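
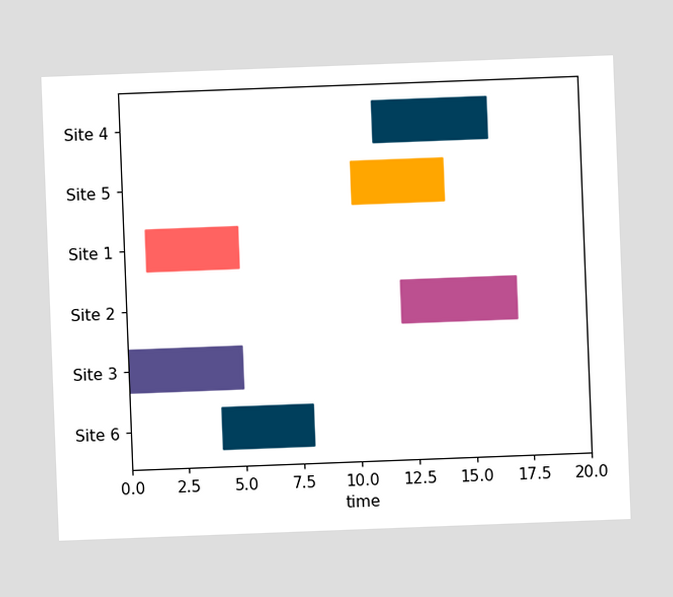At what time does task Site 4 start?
11

The chart is tilted about 2° counter-clockwise. The Site 4 bar begins at t=11.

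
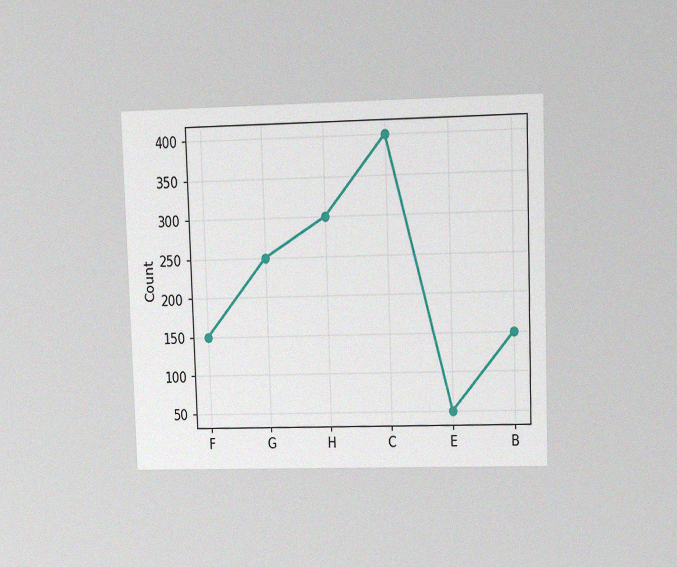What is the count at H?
The chart is viewed at a slight angle, with some photo noise. At H, the line is at 300.

300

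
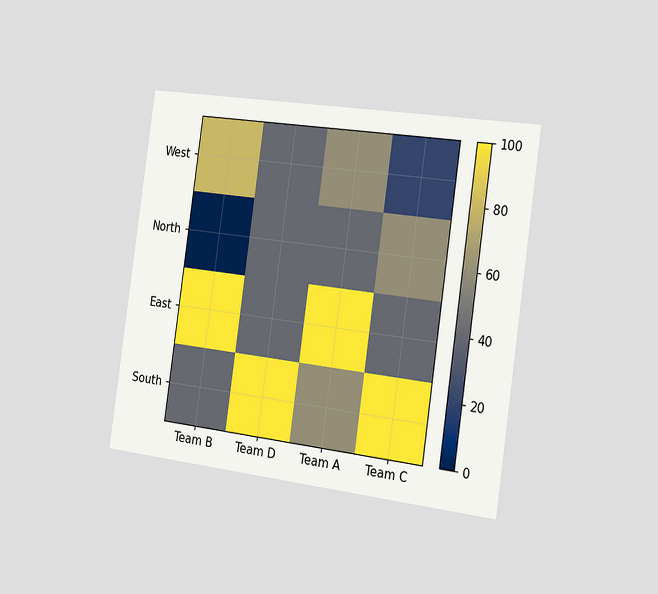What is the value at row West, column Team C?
The chart is tilted about 8° clockwise and viewed slightly from the right. Matching cell (West, Team C) against the colorbar gives 20.

20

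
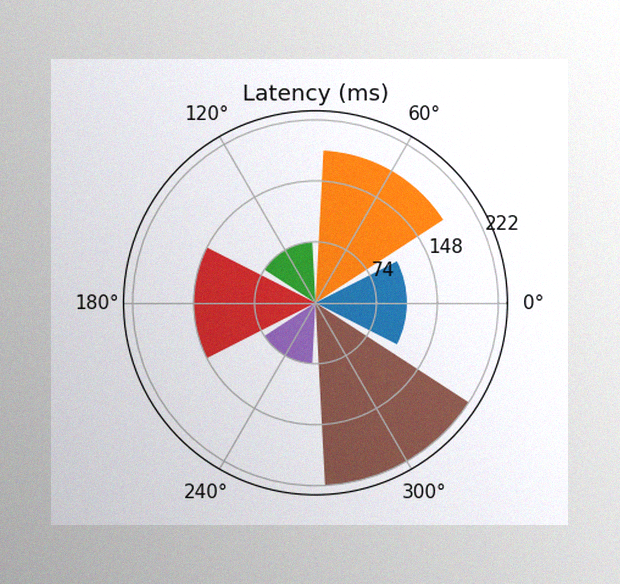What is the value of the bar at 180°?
148ms

The image has some photo noise and uneven lighting. The bar at 180° reaches 148ms on the radial axis.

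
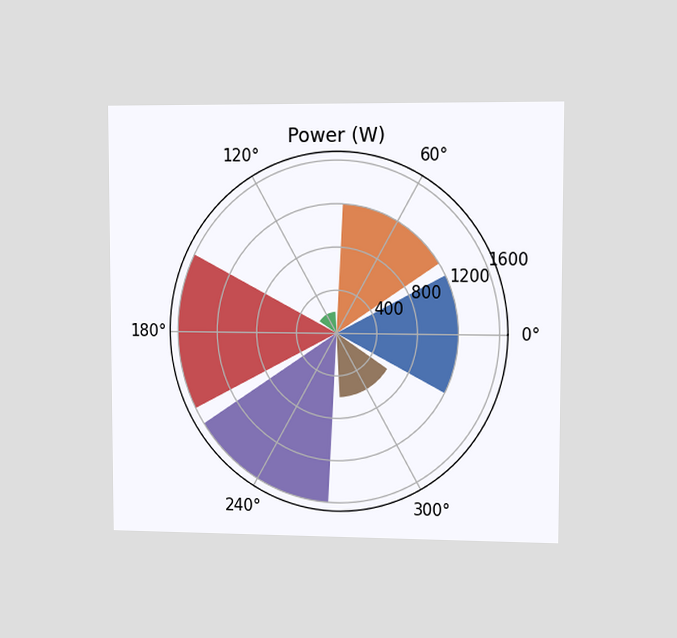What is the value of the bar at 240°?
1600W

The chart is viewed slightly from the right. The bar at 240° reaches 1600W on the radial axis.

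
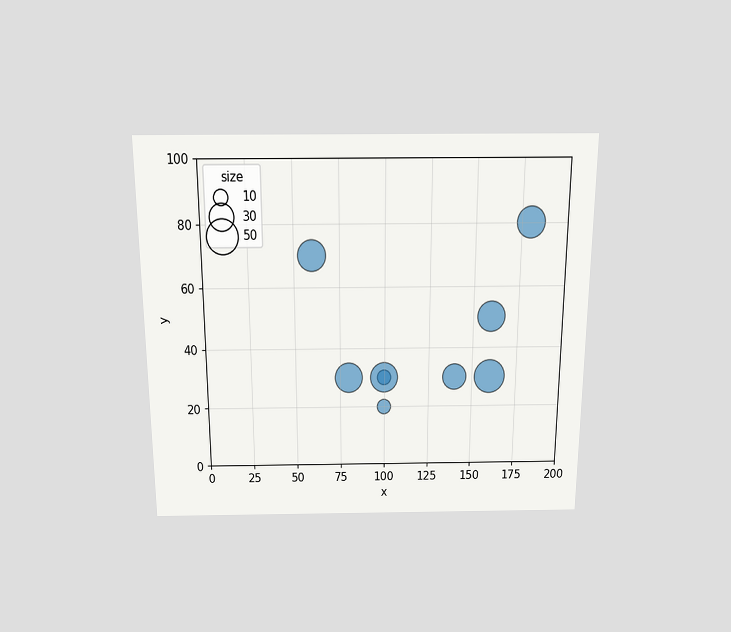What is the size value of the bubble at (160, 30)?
The chart is viewed slightly from above. Matching the bubble at (160, 30) against the size legend gives 50.

50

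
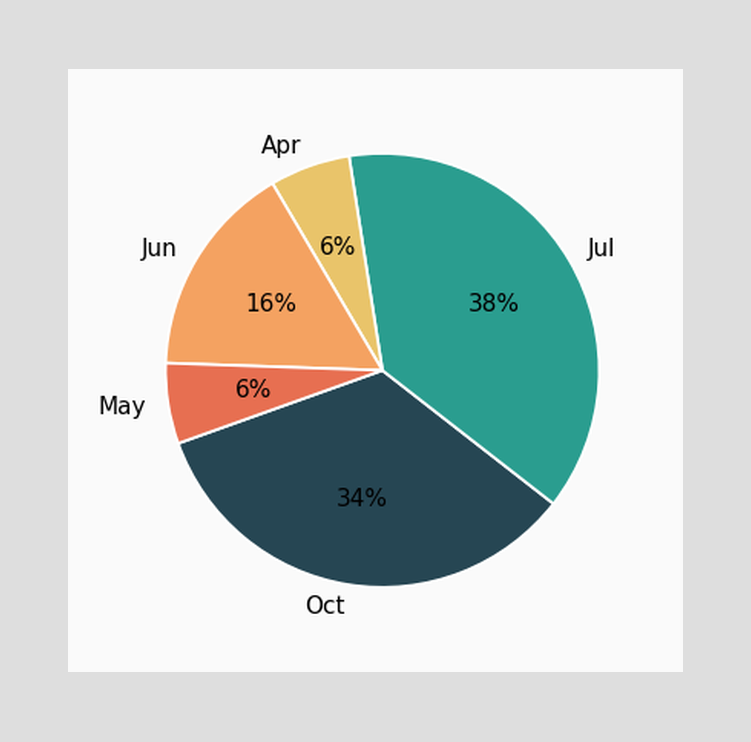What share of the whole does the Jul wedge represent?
The Jul slice takes up 38% of the pie.

38%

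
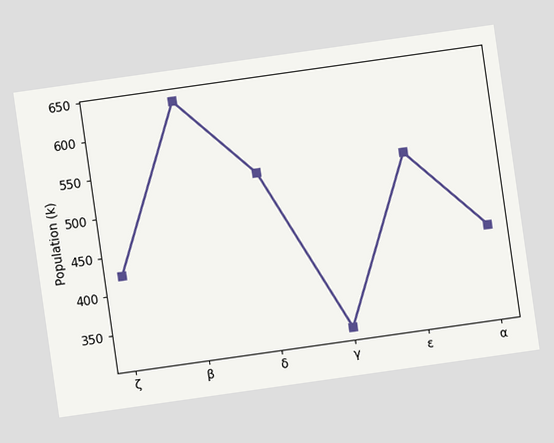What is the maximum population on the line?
The chart is tilted about 8° counter-clockwise. The highest point is at β, and reading across to the y-axis gives 636k.

636k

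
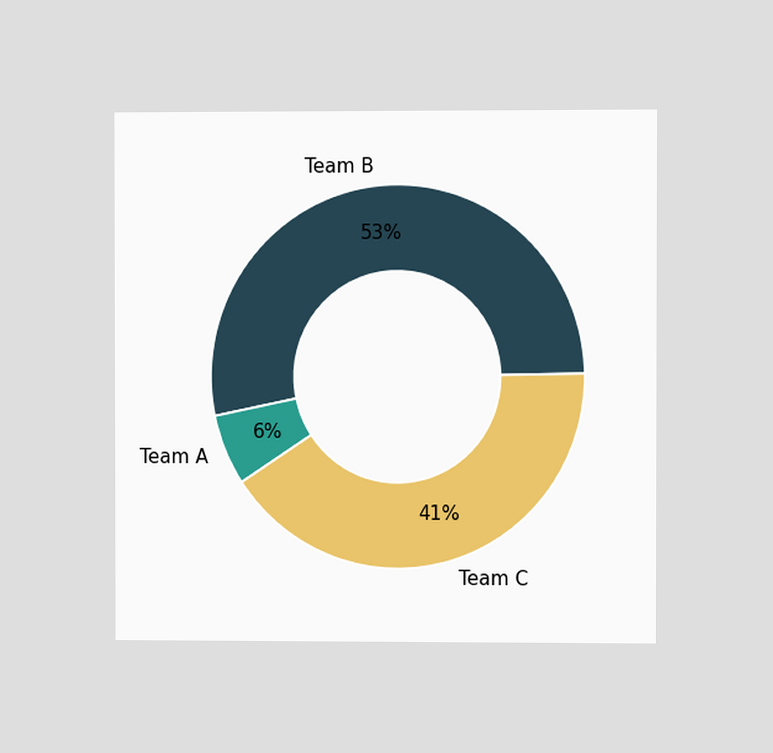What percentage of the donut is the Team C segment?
The chart is viewed at a slight angle. The Team C segment takes up 41% of the ring.

41%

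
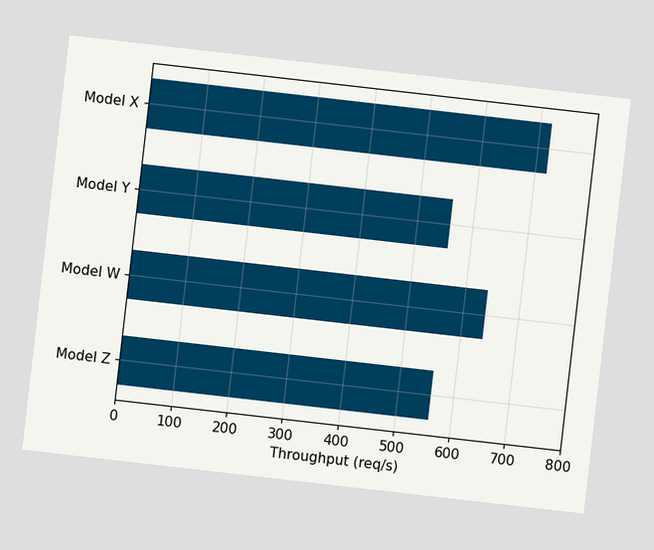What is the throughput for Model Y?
560req/s

The chart is tilted about 7° clockwise. Reading along the chart's x-axis, the Model Y bar reaches 560req/s.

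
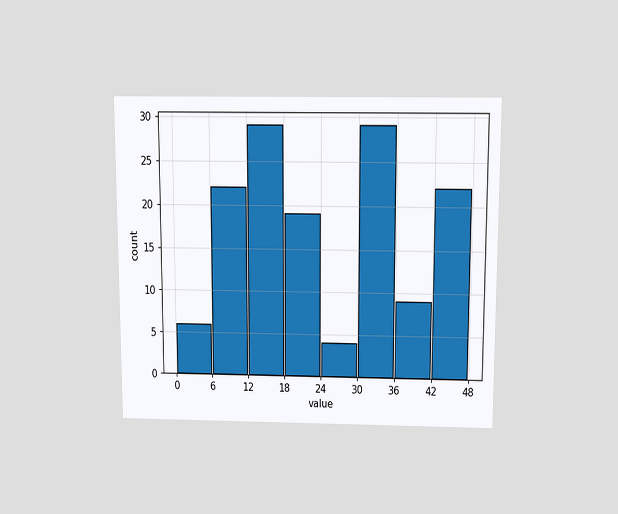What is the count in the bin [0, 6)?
6

The chart is viewed slightly from above. The [0, 6) bin has height 6.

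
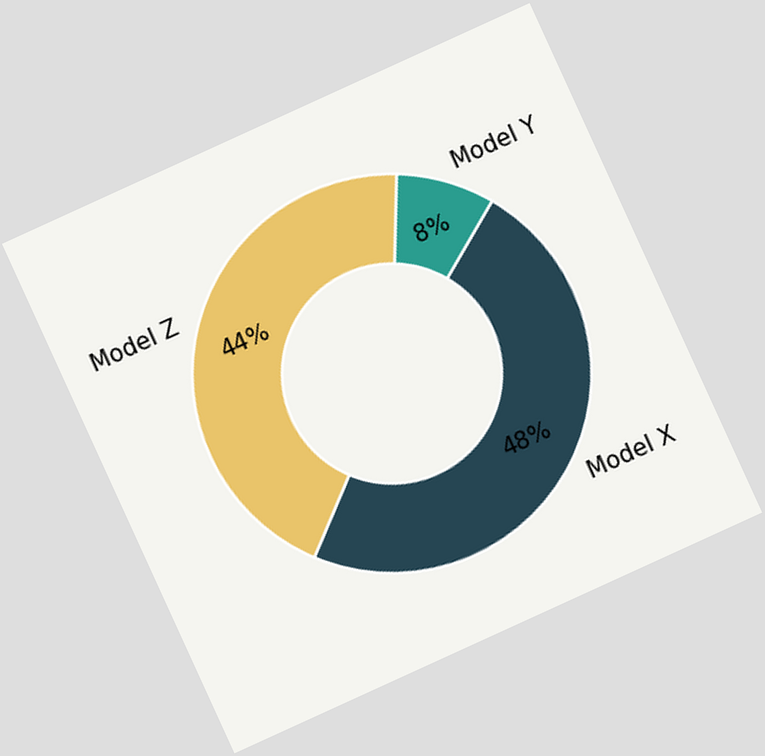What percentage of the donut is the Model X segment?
The chart is tilted about 25° counter-clockwise. The Model X segment takes up 48% of the ring.

48%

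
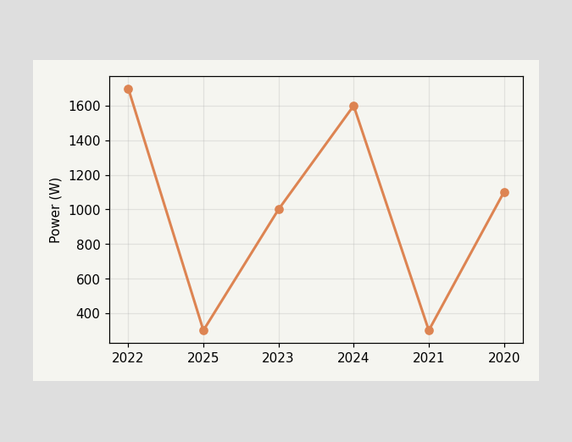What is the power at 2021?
300W

At 2021, the line is at 300W.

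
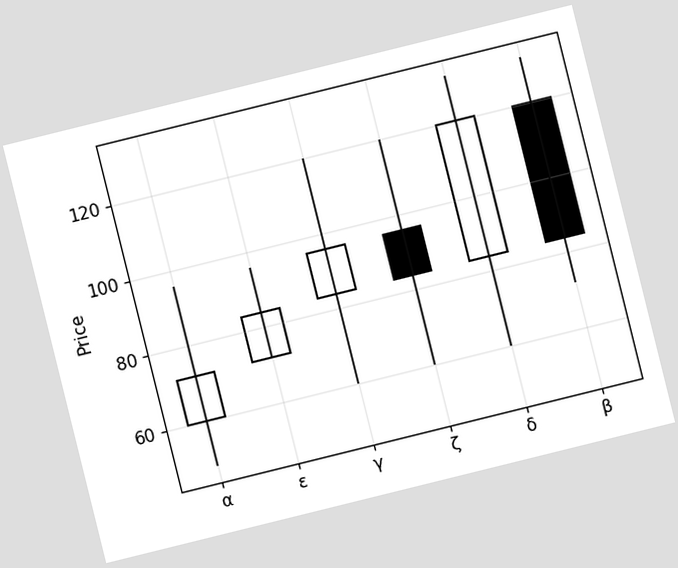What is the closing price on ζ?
84

The chart is tilted about 14° counter-clockwise. The ζ candle closes at 84.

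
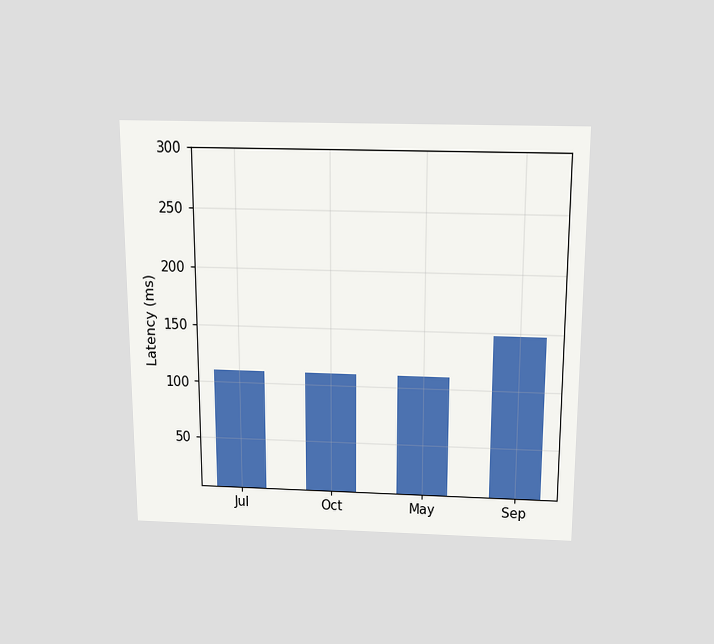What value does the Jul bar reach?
111ms

The chart is viewed slightly from above. Reading along the chart's y-axis, the Jul bar reaches 111ms.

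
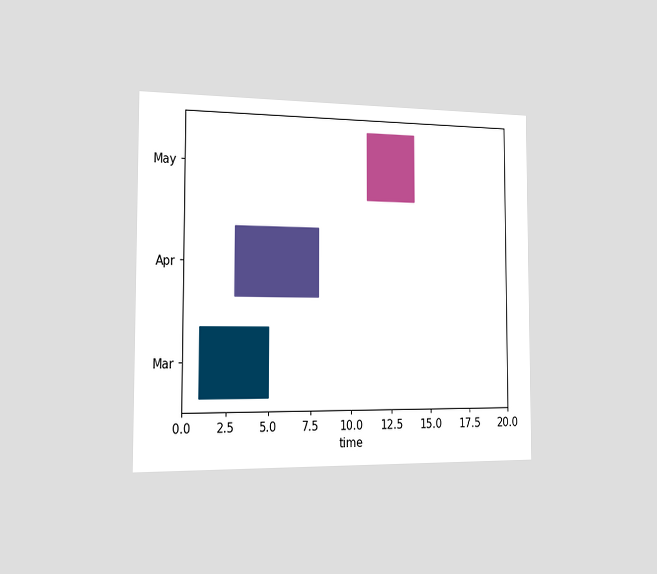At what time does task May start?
The chart is viewed slightly from the left. The May bar begins at t=11.

11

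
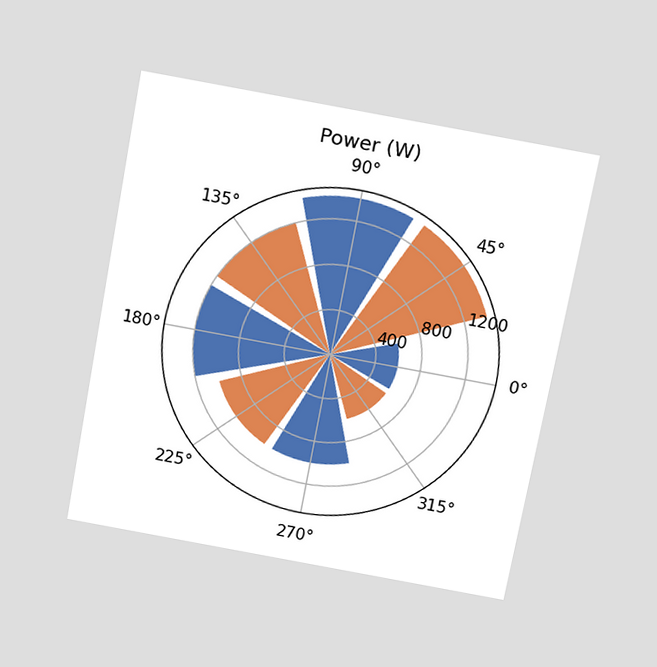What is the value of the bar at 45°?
The chart is tilted about 11° clockwise and viewed slightly from above. The bar at 45° reaches 1400W on the radial axis.

1400W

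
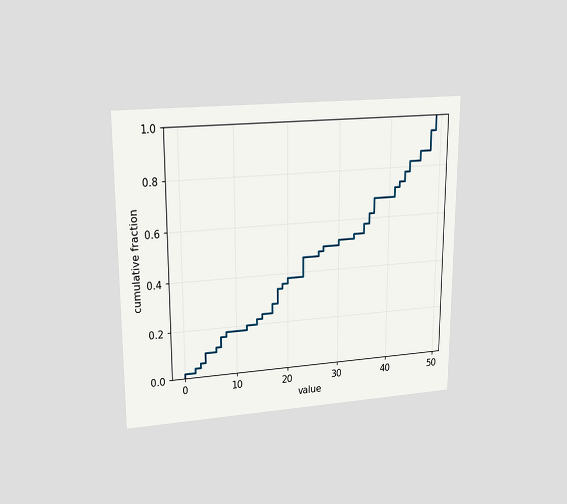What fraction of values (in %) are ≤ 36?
62%

The chart is viewed at a slight angle. At x=36 the ECDF step is at 62%.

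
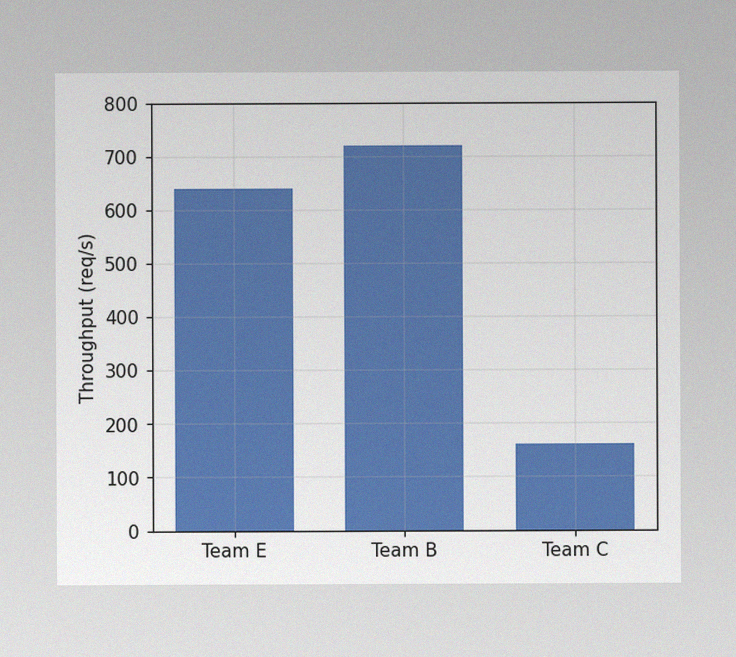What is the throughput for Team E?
640req/s

The image has some photo noise and uneven lighting. Reading along the chart's y-axis, the Team E bar reaches 640req/s.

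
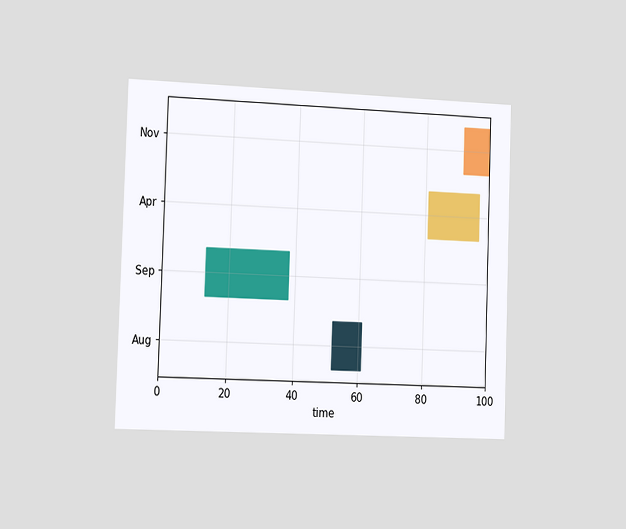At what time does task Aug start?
52

The chart is tilted about 2° clockwise and viewed slightly from the left. The Aug bar begins at t=52.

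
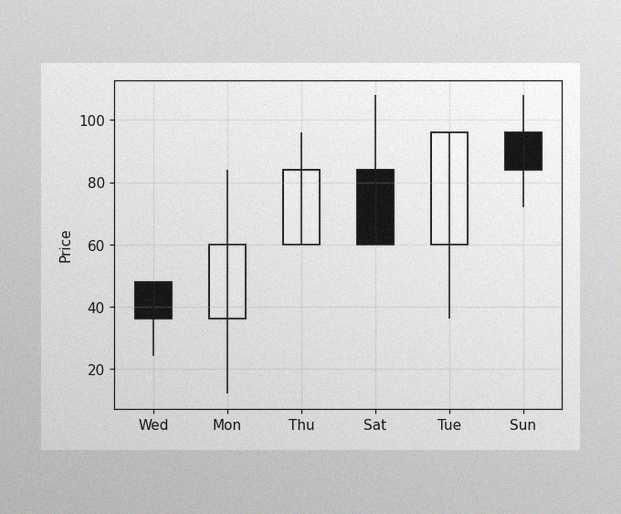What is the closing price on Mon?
60

The image has some photo noise and uneven lighting. The Mon candle closes at 60.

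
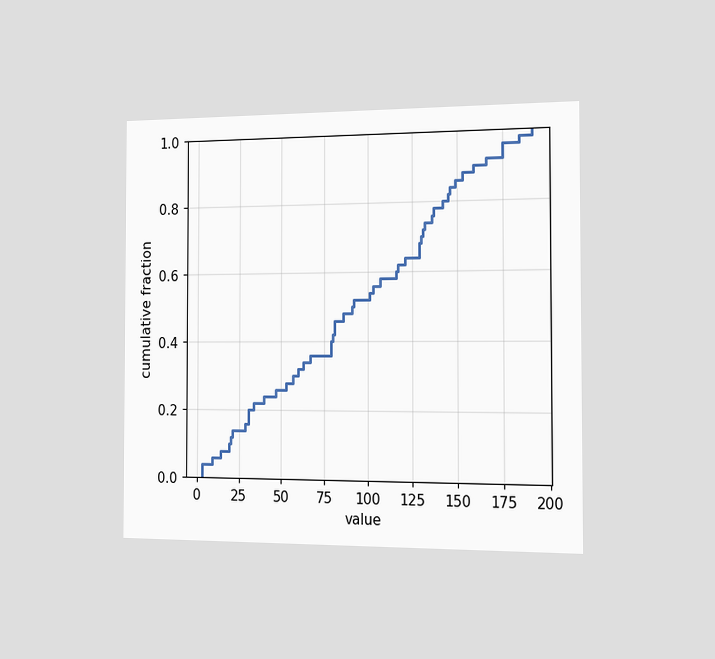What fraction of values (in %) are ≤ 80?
42%

The chart is viewed slightly from the right. At x=80 the ECDF step is at 42%.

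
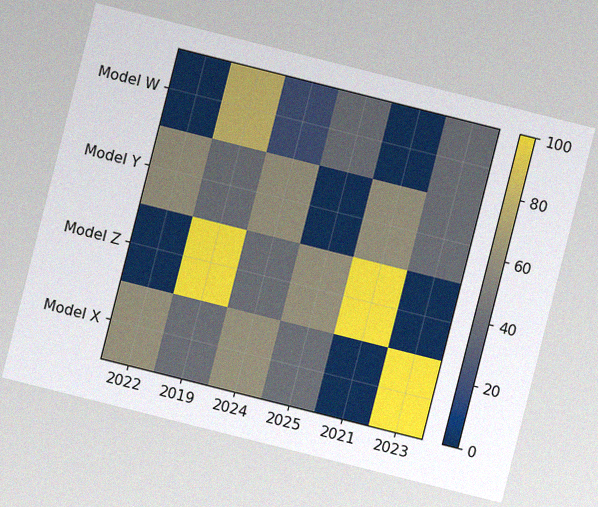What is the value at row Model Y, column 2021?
The chart is tilted about 14° clockwise, with some photo noise. Matching cell (Model Y, 2021) against the colorbar gives 60.

60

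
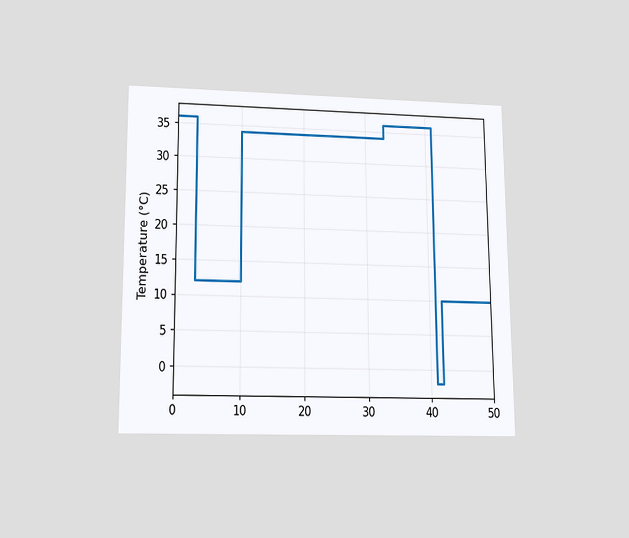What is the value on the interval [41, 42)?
The chart is viewed slightly from below. On [41, 42) the step sits at -2°C.

-2°C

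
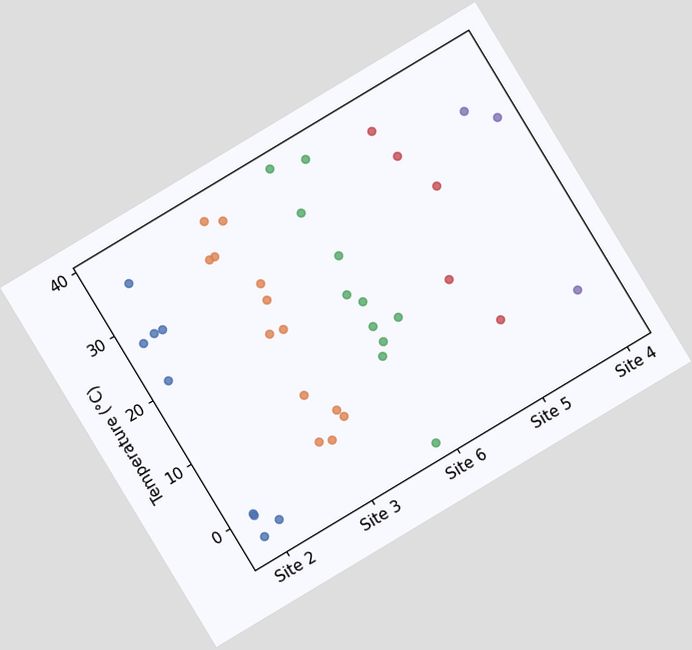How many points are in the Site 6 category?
11

The chart is tilted about 31° counter-clockwise. Counting the markers in the Site 6 column gives 11.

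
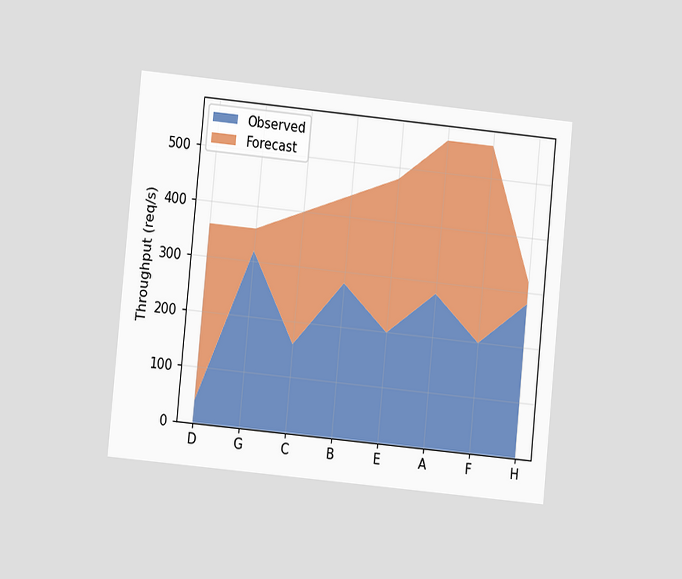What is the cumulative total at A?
560req/s

The chart is tilted about 6° clockwise and viewed at a slight angle. The stacked total at A reaches 560req/s.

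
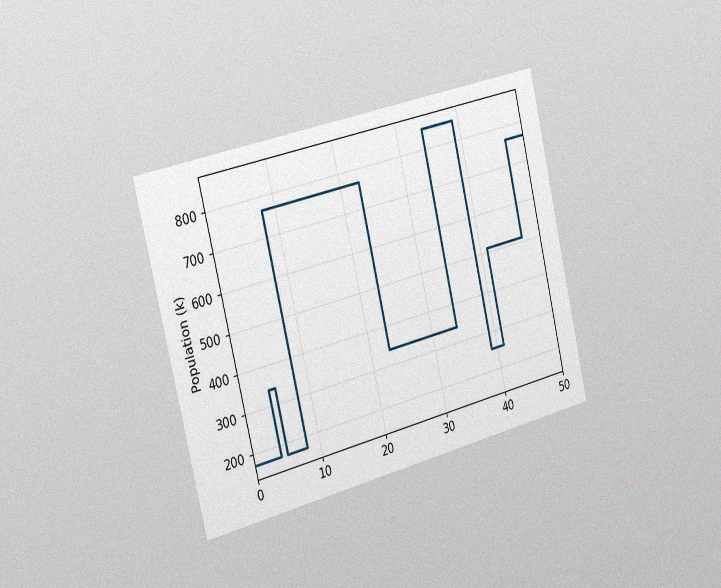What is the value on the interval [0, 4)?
The chart is tilted about 13° counter-clockwise and viewed slightly from the left, with some photo noise. On [0, 4) the step sits at 170k.

170k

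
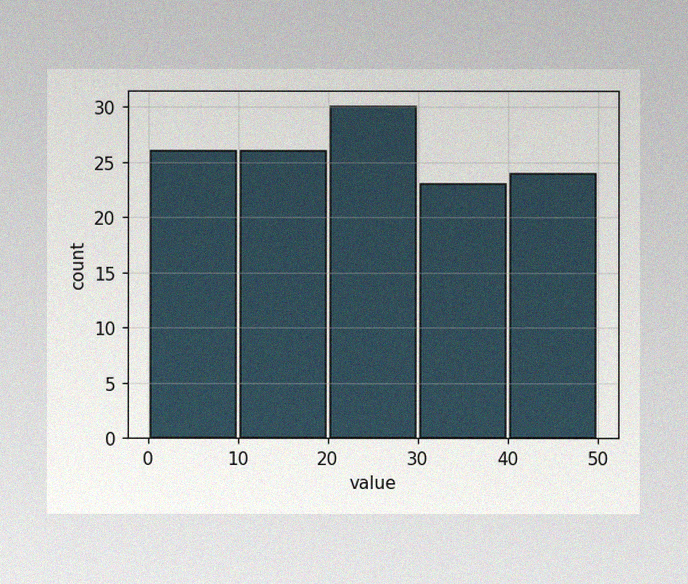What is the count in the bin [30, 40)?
The image has some photo noise and uneven lighting. The [30, 40) bin has height 23.

23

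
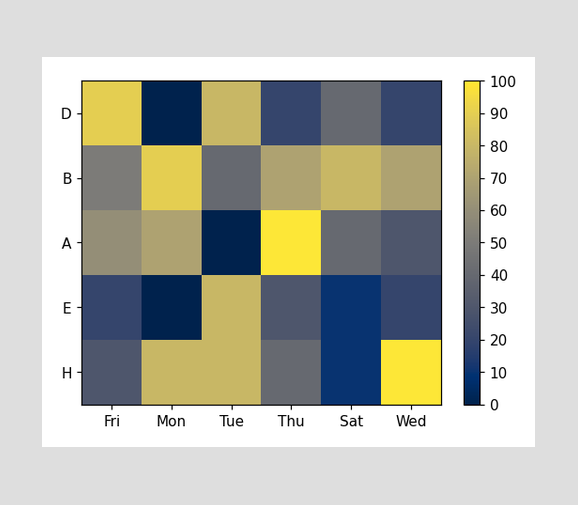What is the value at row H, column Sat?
Matching cell (H, Sat) against the colorbar gives 10.

10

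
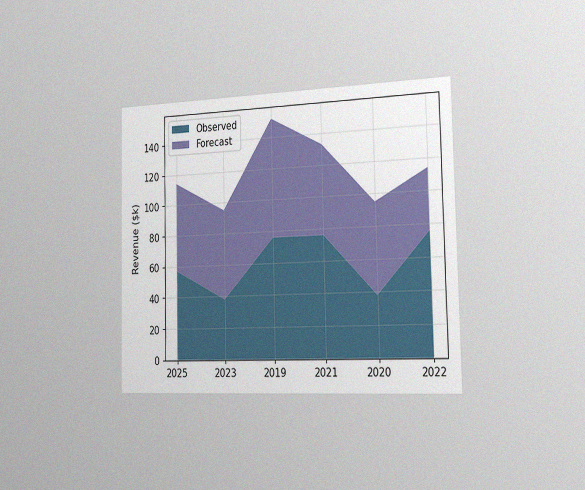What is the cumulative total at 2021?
$133k

The chart is viewed slightly from the right, with some photo noise. The stacked total at 2021 reaches $133k.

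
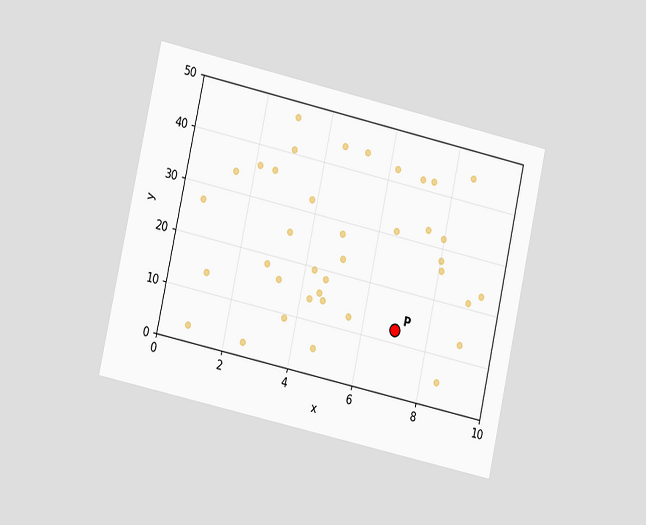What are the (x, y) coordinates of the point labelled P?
The chart is tilted about 12° clockwise and viewed at a slight angle. Following the gridlines from P to each axis, P sits at (7, 12.5).

(7, 12.5)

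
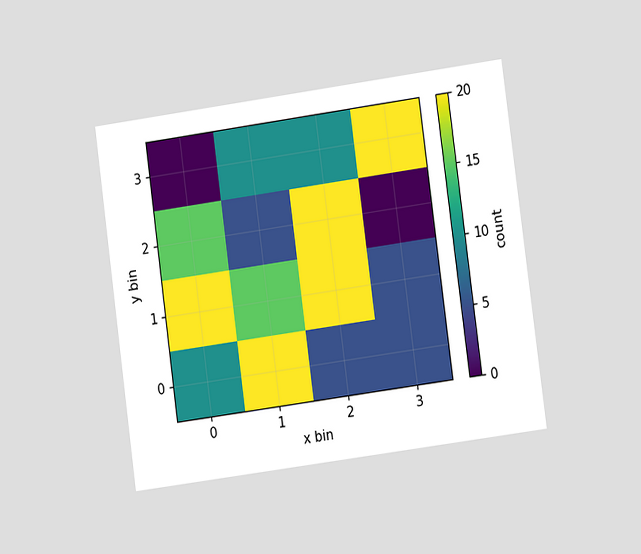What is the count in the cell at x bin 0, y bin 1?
The chart is tilted about 8° counter-clockwise and viewed at a slight angle. Matching the cell (0, 1) against the colorbar gives 20.

20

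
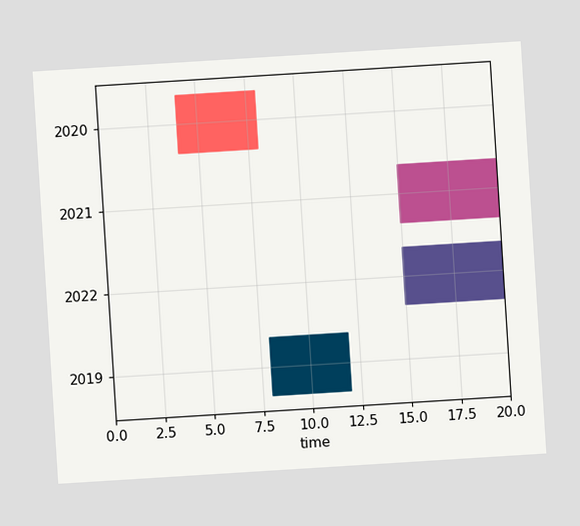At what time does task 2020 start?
4

The chart is tilted about 4° counter-clockwise. The 2020 bar begins at t=4.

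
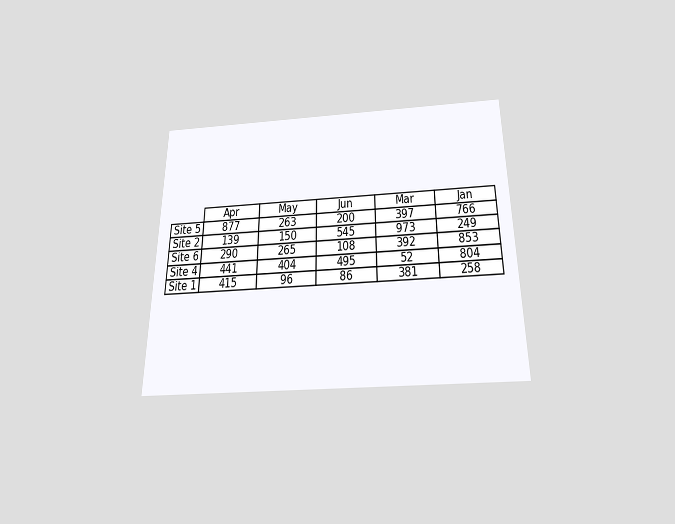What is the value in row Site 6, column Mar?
The chart is viewed slightly from below. The (Site 6, Mar) cell reads 392.

392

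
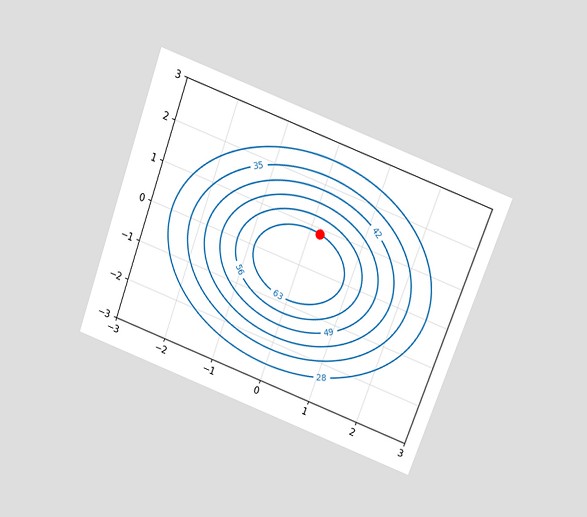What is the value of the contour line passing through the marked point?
63

The chart is tilted about 20° clockwise and viewed slightly from above. The marked point sits on the contour labelled 63.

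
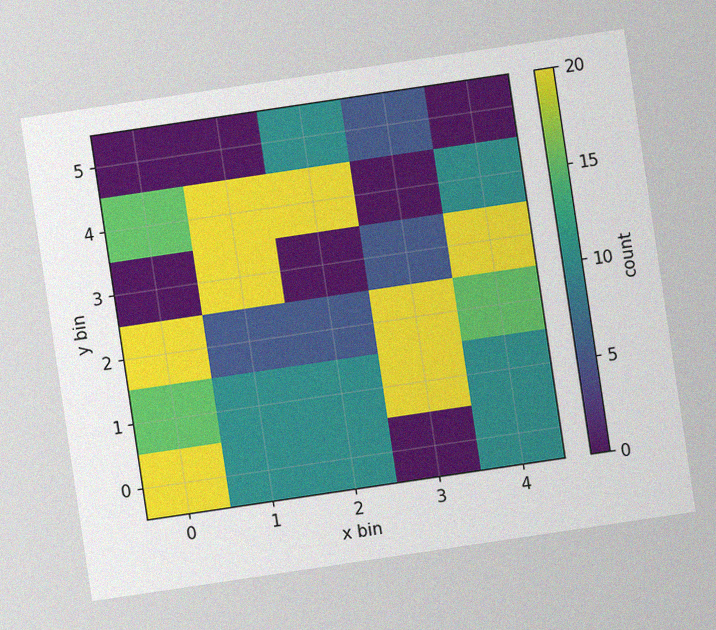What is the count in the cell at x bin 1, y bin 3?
The chart is tilted about 8° counter-clockwise, with some photo noise. Matching the cell (1, 3) against the colorbar gives 20.

20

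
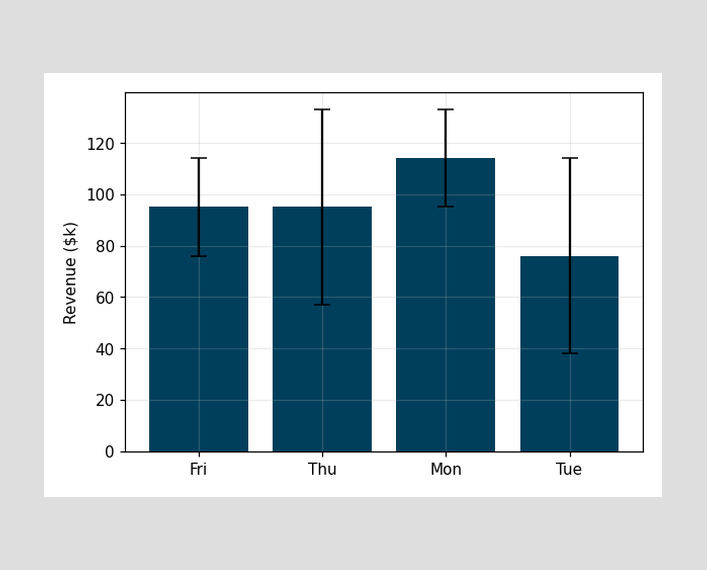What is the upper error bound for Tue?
The Tue bar's upper whisker reaches $114k.

$114k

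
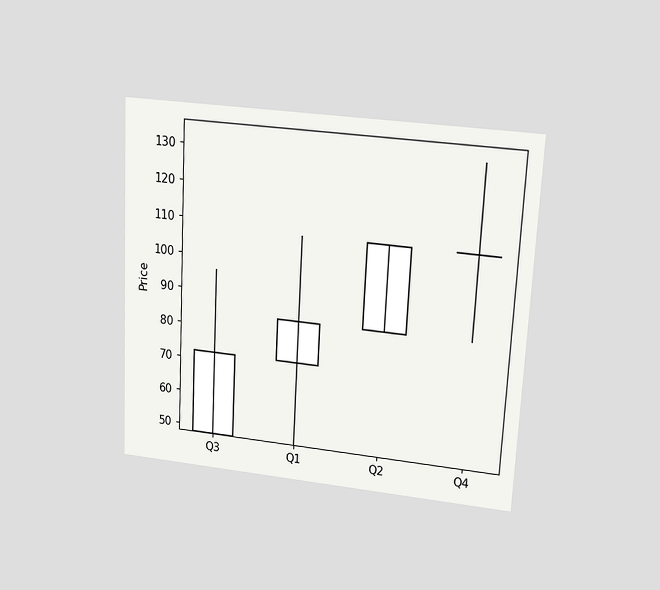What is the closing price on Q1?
The chart is tilted about 3° clockwise and viewed slightly from above. The Q1 candle closes at 84.

84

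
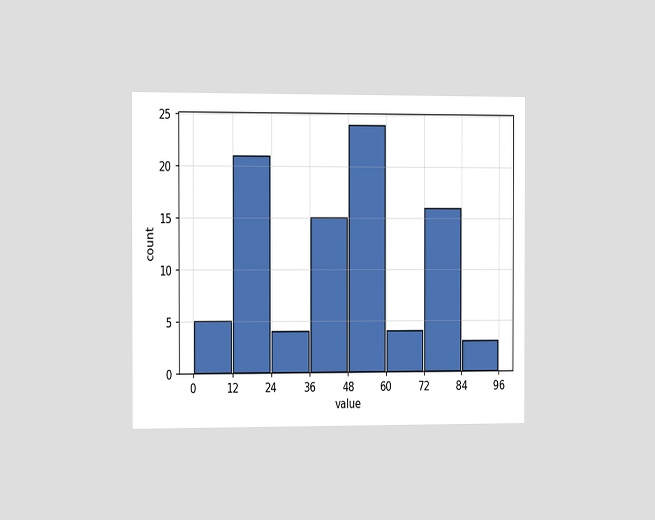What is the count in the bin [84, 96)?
The chart is viewed slightly from the left. The [84, 96) bin has height 3.

3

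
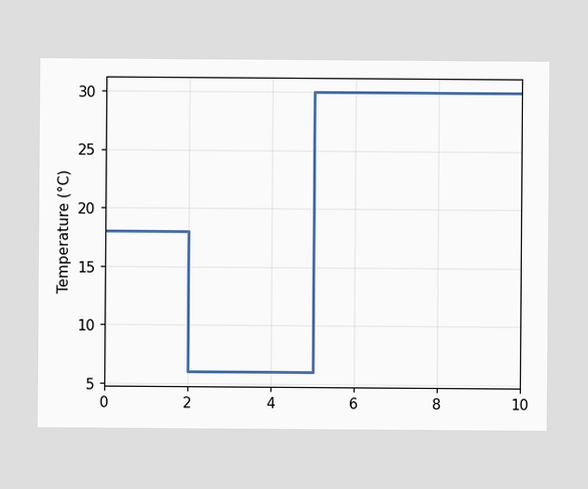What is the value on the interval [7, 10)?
On [7, 10) the step sits at 30°C.

30°C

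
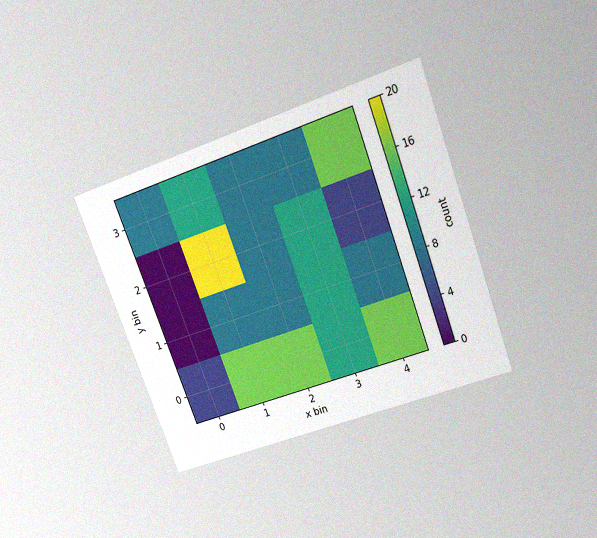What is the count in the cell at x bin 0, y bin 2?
The chart is tilted about 21° counter-clockwise and viewed slightly from above, with some photo noise. Matching the cell (0, 2) against the colorbar gives 0.

0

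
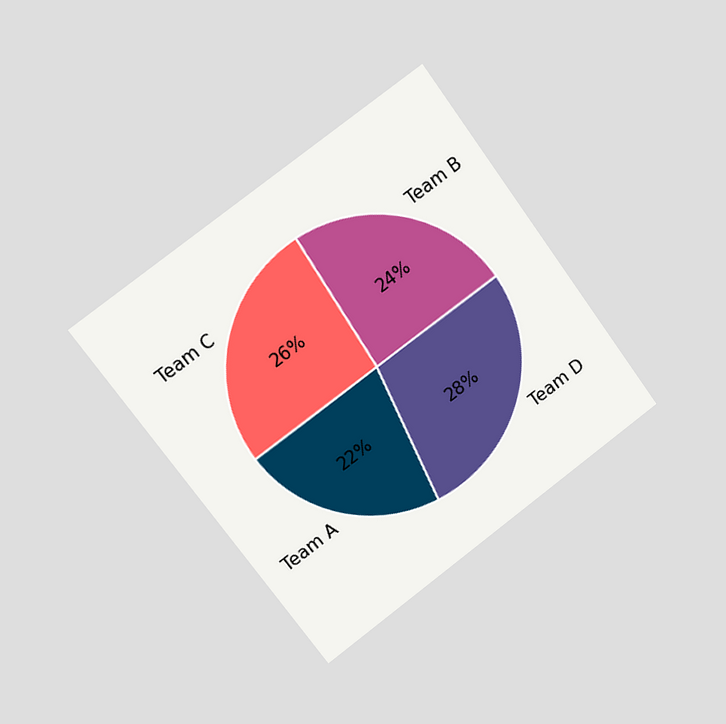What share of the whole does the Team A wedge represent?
22%

The chart is tilted about 36° counter-clockwise and viewed slightly from the left. The Team A slice takes up 22% of the pie.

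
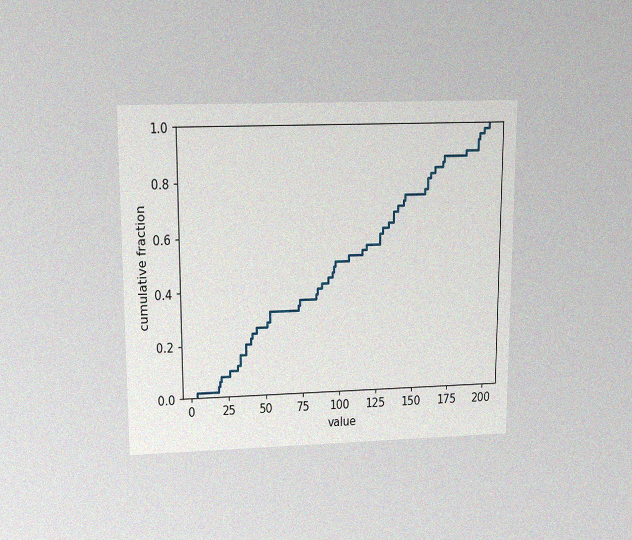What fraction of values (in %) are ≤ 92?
44%

The chart is viewed slightly from above, with some photo noise. At x=92 the ECDF step is at 44%.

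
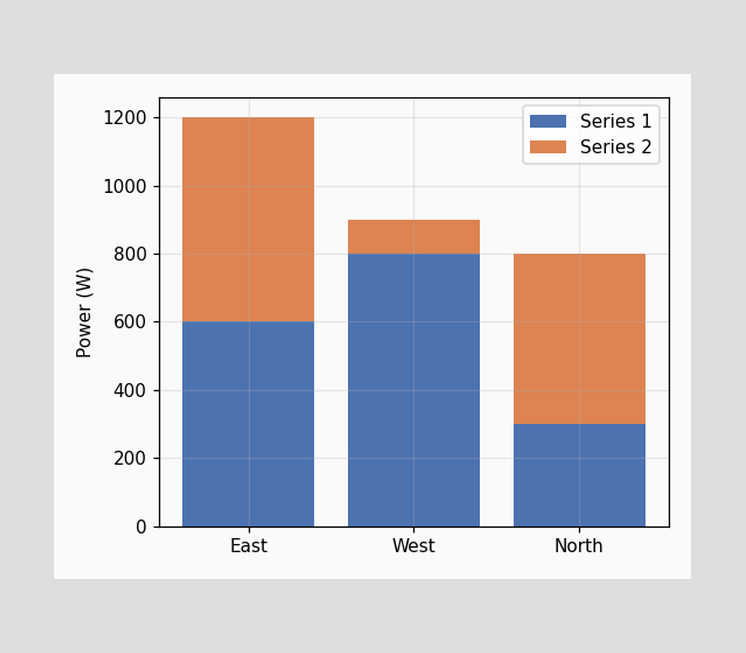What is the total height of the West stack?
The West stack's top reaches 900W on the y-axis.

900W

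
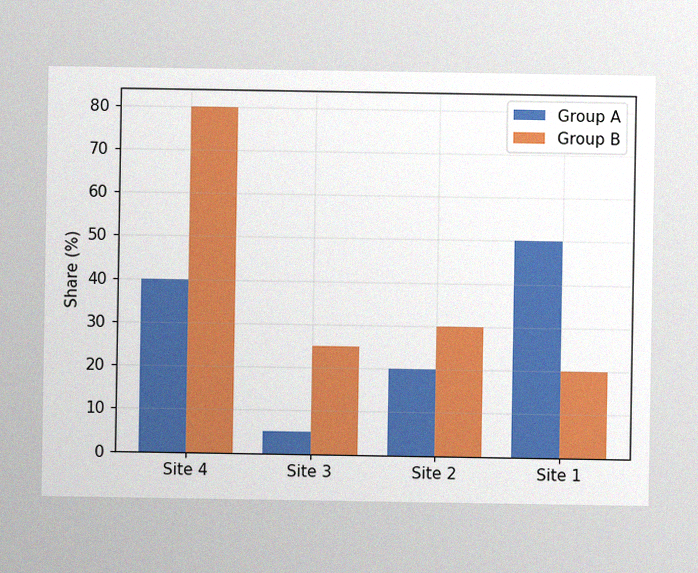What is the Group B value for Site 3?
25%

The image has some photo noise and uneven lighting. The Group B bar at Site 3 reaches 25% on the y-axis.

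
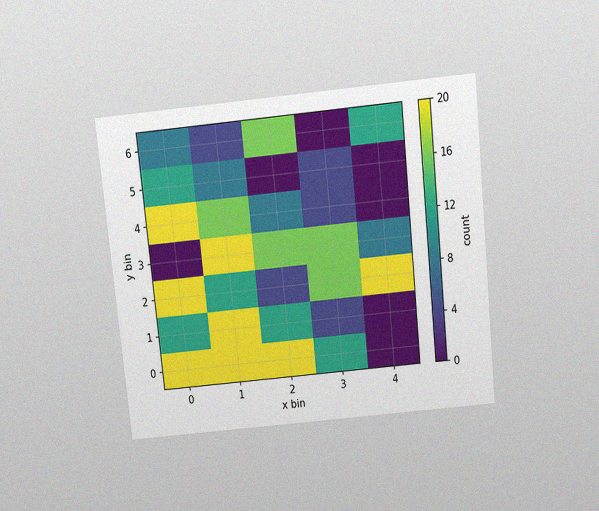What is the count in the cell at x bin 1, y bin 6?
The chart is tilted about 6° counter-clockwise and viewed slightly from above, with some photo noise. Matching the cell (1, 6) against the colorbar gives 4.

4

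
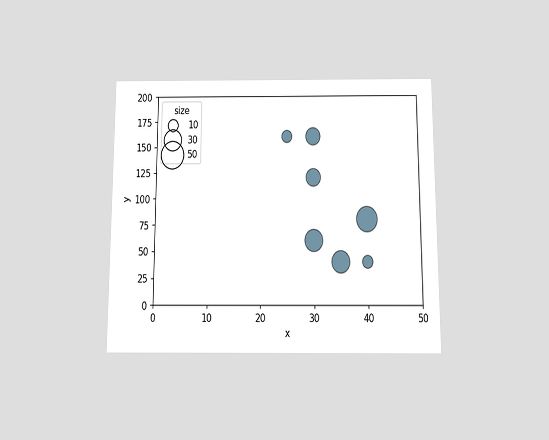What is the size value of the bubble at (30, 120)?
20

The chart is viewed slightly from below. Matching the bubble at (30, 120) against the size legend gives 20.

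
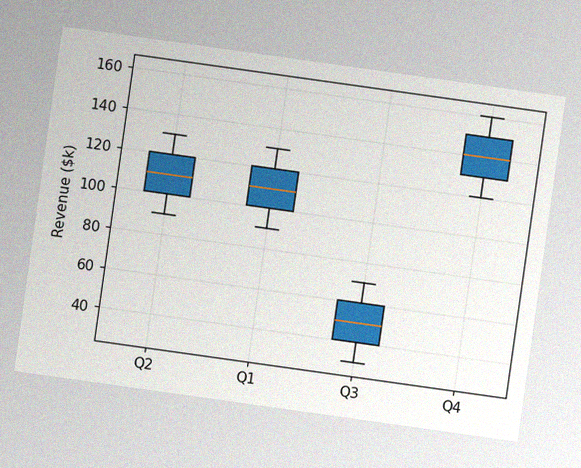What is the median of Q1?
The chart is tilted about 8° clockwise, with some photo noise. The median line in the Q1 box sits at $110k.

$110k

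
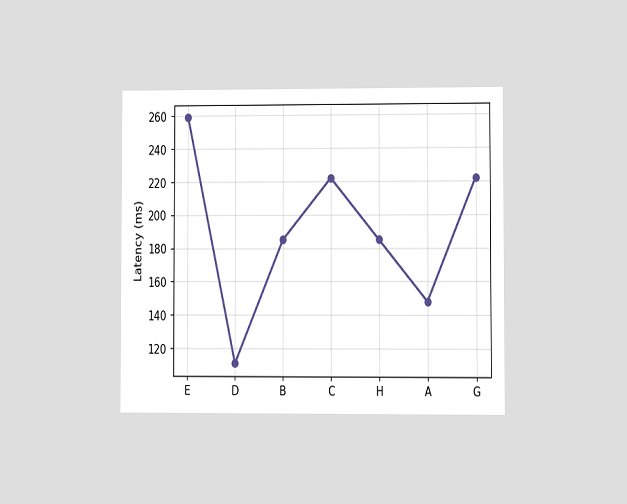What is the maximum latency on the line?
The chart is viewed at a slight angle. The highest point is at E, and reading across to the y-axis gives 259ms.

259ms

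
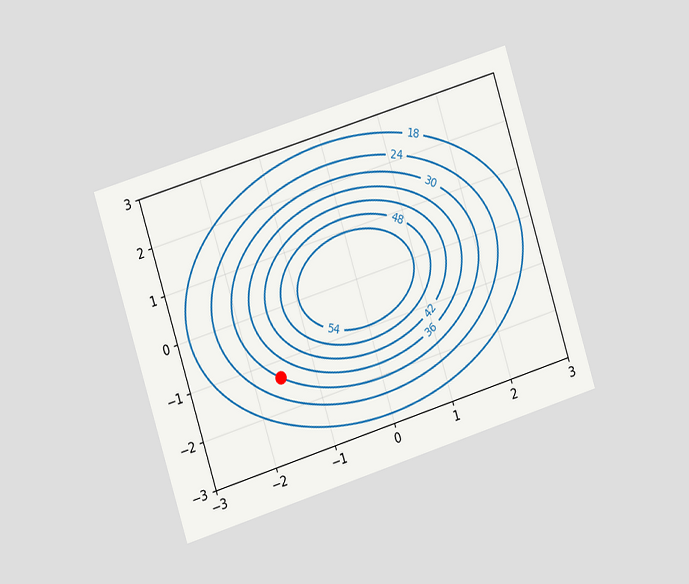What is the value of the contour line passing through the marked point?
The chart is tilted about 17° counter-clockwise and viewed slightly from the left. The marked point sits on the contour labelled 30.

30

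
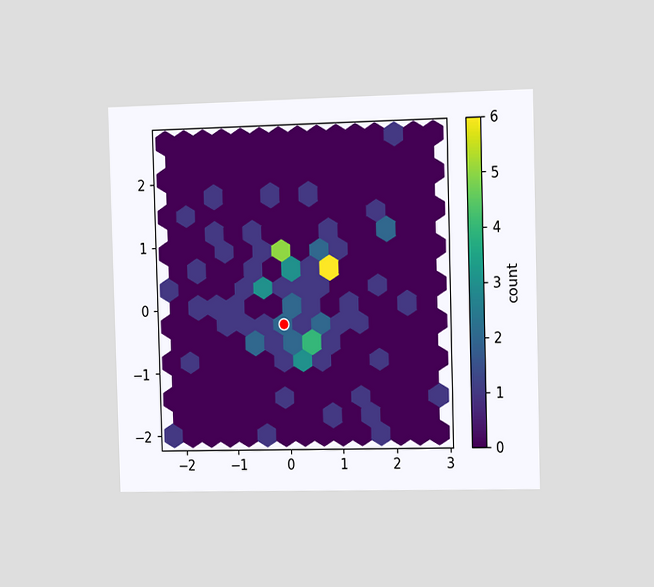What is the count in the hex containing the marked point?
2

The chart is viewed slightly from the right. The marked hex reads 2 on the colorbar.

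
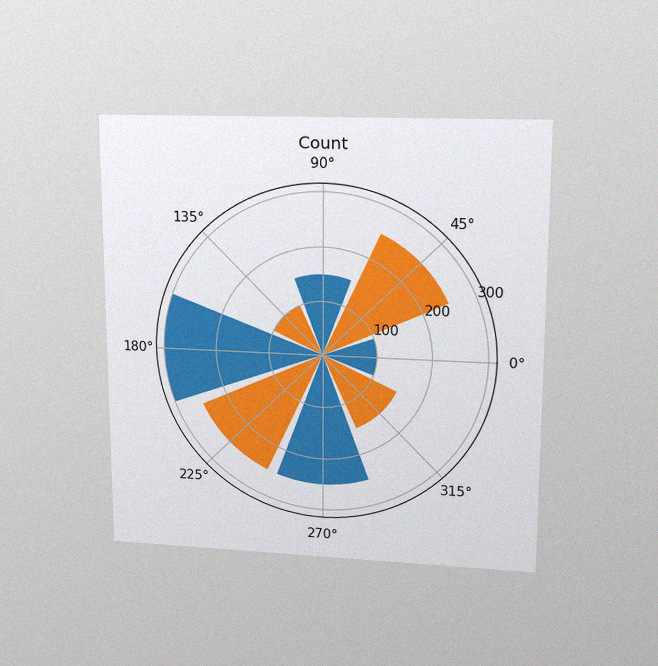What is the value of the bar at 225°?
250

The chart is viewed at a slight angle, with some photo noise. The bar at 225° reaches 250 on the radial axis.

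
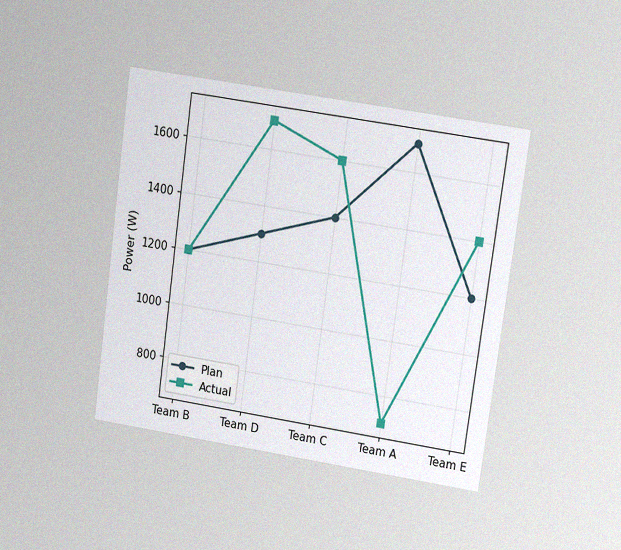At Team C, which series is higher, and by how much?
Actual, by 200W

The chart is tilted about 8° clockwise and viewed at a slight angle, with some photo noise. At Team C, Actual sits above the other line by 200W.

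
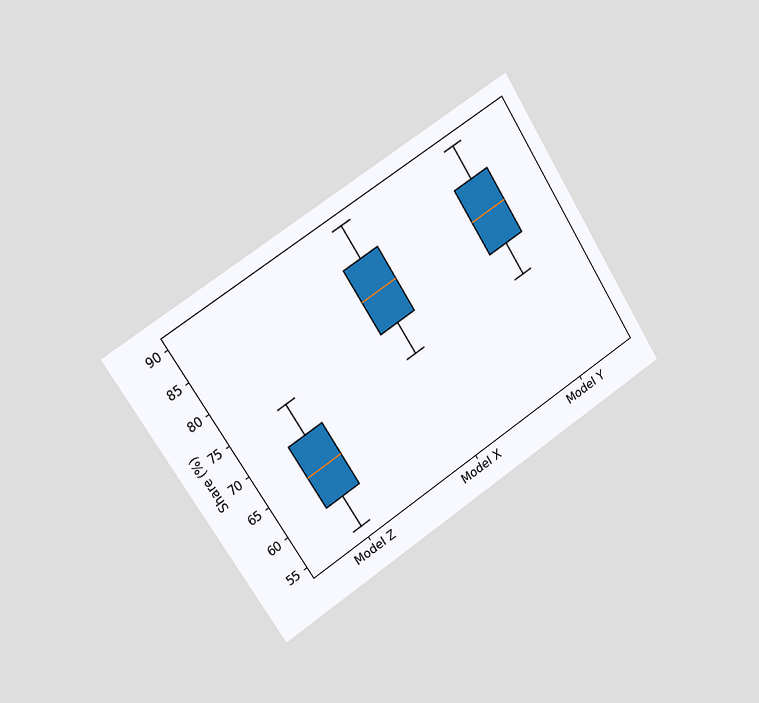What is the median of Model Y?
80%

The chart is tilted about 33° counter-clockwise and viewed slightly from the left. The median line in the Model Y box sits at 80%.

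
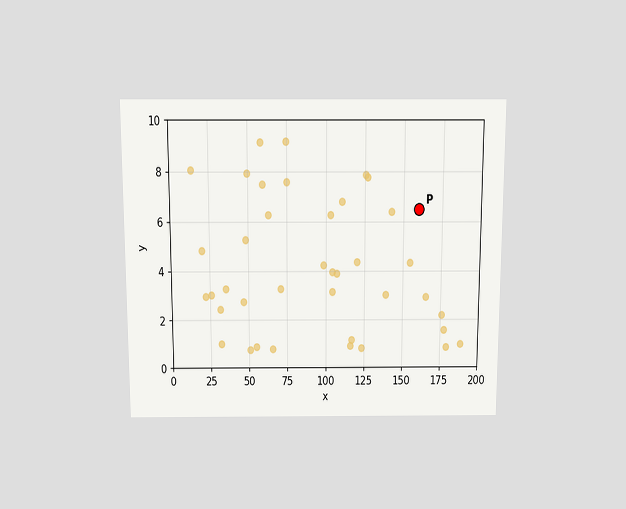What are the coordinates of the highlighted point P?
The chart is viewed slightly from above. Following the gridlines from P to each axis, P sits at (160, 6.5).

(160, 6.5)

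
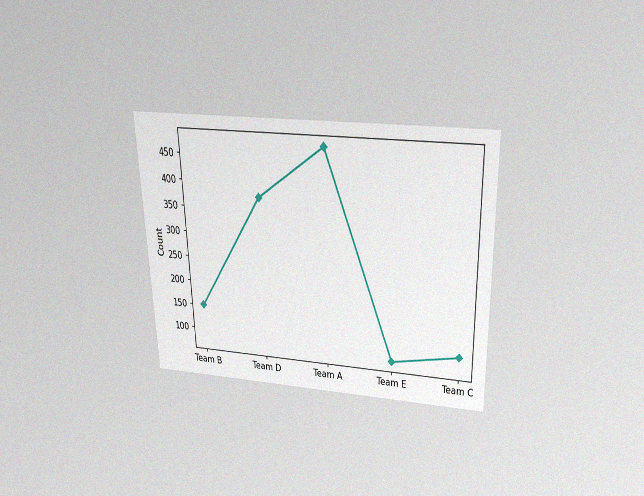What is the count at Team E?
75

The chart is viewed slightly from above, with some photo noise. At Team E, the line is at 75.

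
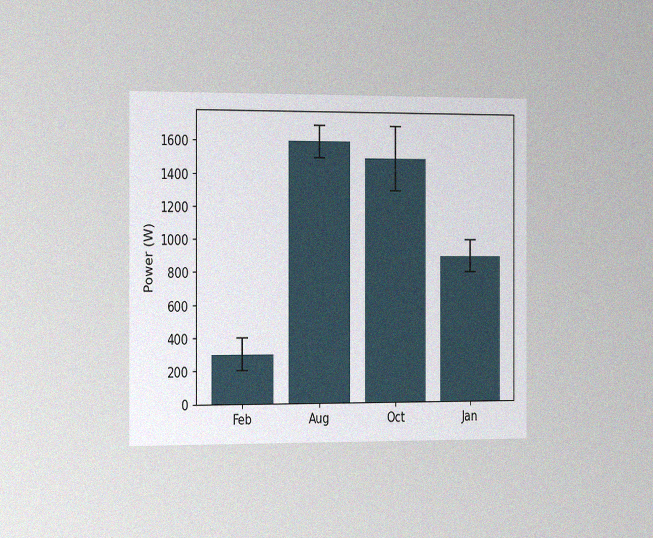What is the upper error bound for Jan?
1000W

The chart is viewed slightly from the left, with some photo noise. The Jan bar's upper whisker reaches 1000W.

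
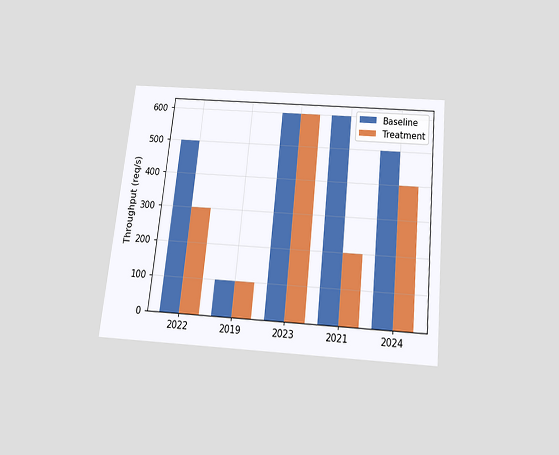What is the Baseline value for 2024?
500req/s

The chart is tilted about 6° clockwise and viewed slightly from below. The Baseline bar at 2024 reaches 500req/s on the y-axis.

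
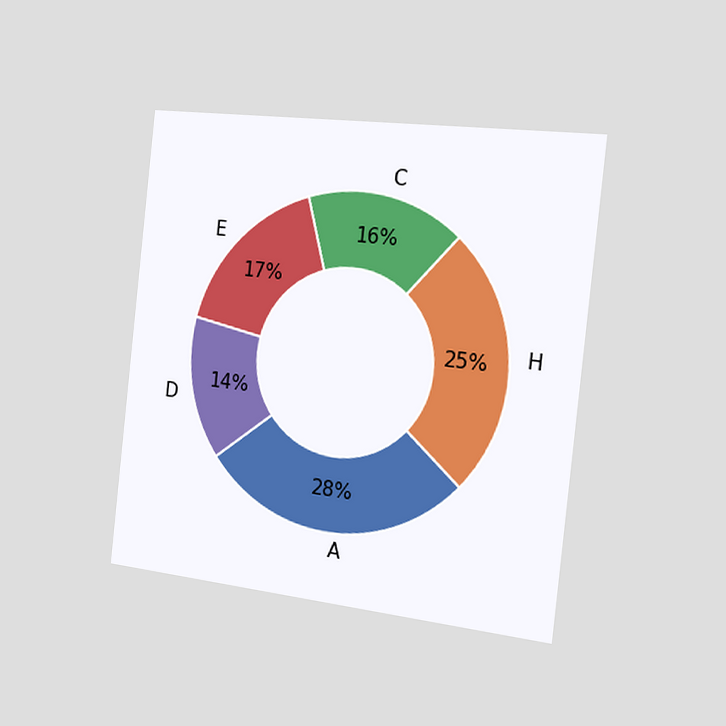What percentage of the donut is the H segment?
25%

The chart is tilted about 6° clockwise and viewed slightly from the right. The H segment takes up 25% of the ring.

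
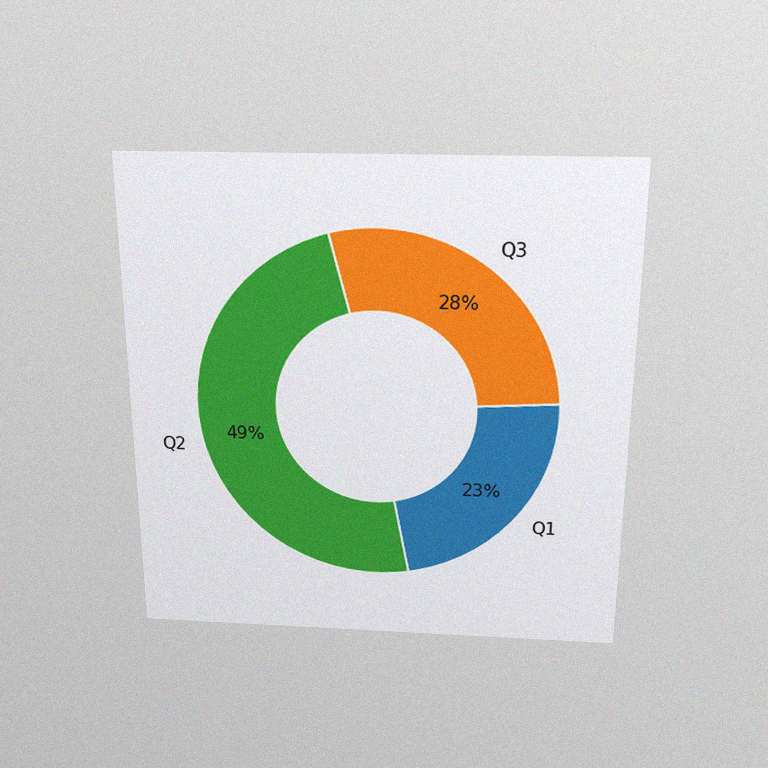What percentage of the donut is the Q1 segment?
23%

The chart is viewed slightly from above, with some photo noise. The Q1 segment takes up 23% of the ring.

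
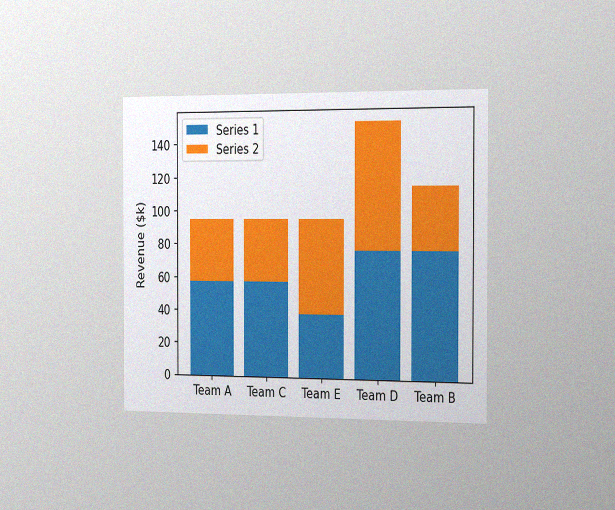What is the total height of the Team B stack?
The chart is viewed slightly from the right, with some photo noise. The Team B stack's top reaches $114k on the y-axis.

$114k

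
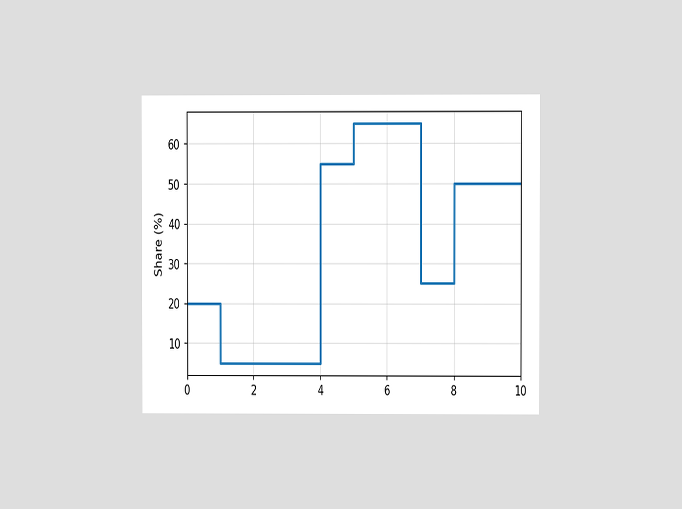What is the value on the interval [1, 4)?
5%

The chart is viewed at a slight angle. On [1, 4) the step sits at 5%.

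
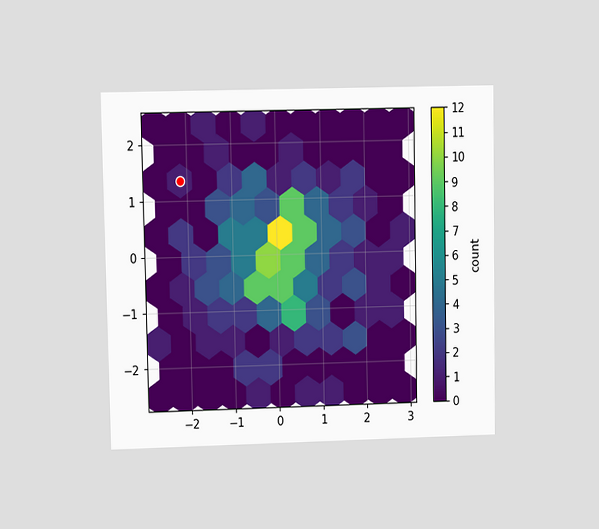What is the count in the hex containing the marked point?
1

The chart is viewed at a slight angle. The marked hex reads 1 on the colorbar.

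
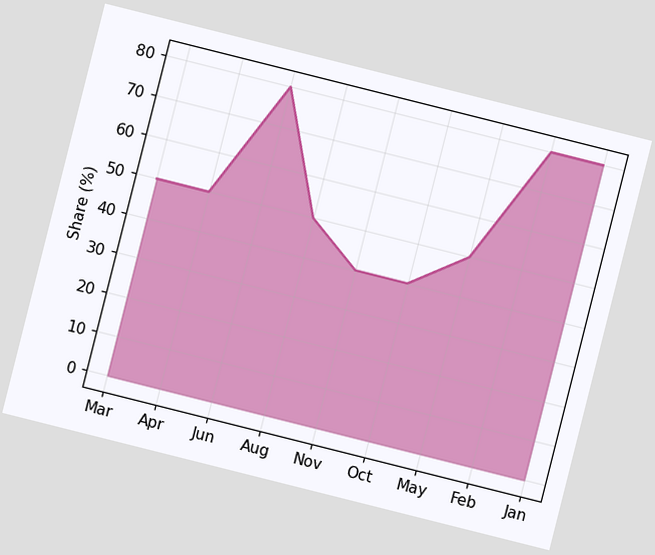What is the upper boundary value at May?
The chart is tilted about 14° clockwise. At May the upper boundary is at 50%.

50%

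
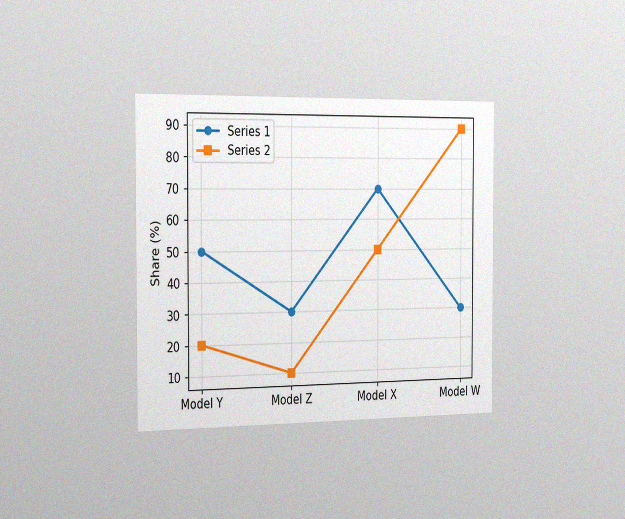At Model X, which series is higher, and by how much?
Series 1, by 20%

The chart is viewed slightly from the left, with some photo noise. At Model X, Series 1 sits above the other line by 20%.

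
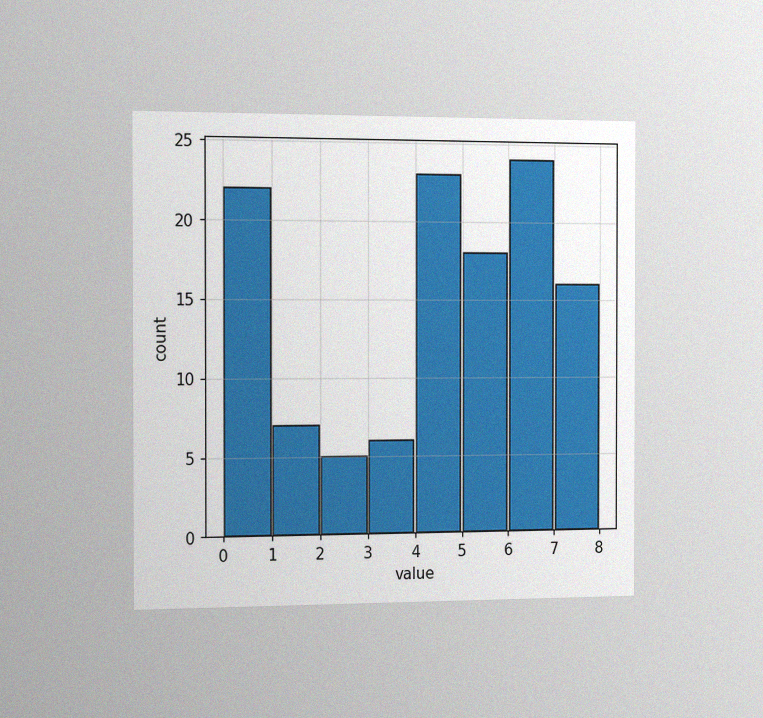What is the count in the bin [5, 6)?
18

The chart is viewed slightly from the left, with some photo noise. The [5, 6) bin has height 18.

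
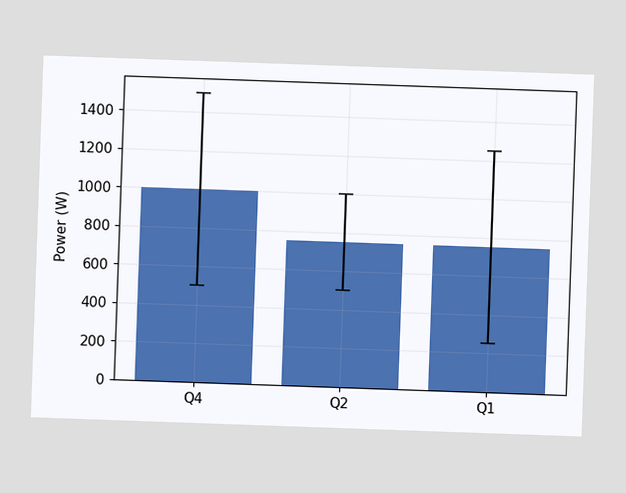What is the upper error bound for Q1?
1250W

The chart is tilted about 2° clockwise. The Q1 bar's upper whisker reaches 1250W.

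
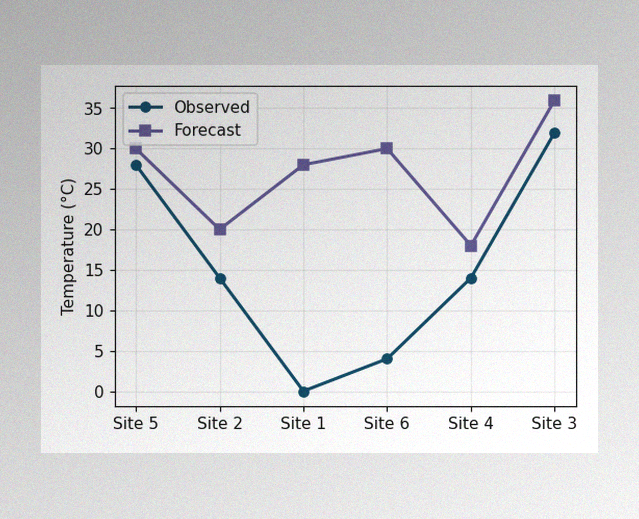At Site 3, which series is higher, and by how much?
Forecast, by 4°C

The image has some photo noise and uneven lighting. At Site 3, Forecast sits above the other line by 4°C.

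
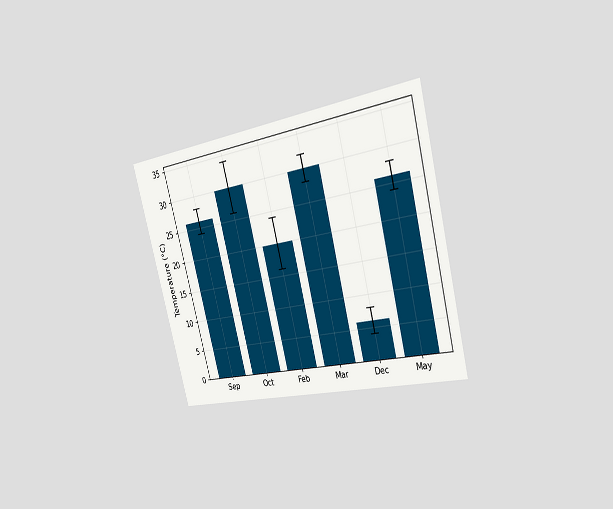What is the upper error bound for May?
28°C

The chart is tilted about 15° counter-clockwise and viewed slightly from the right. The May bar's upper whisker reaches 28°C.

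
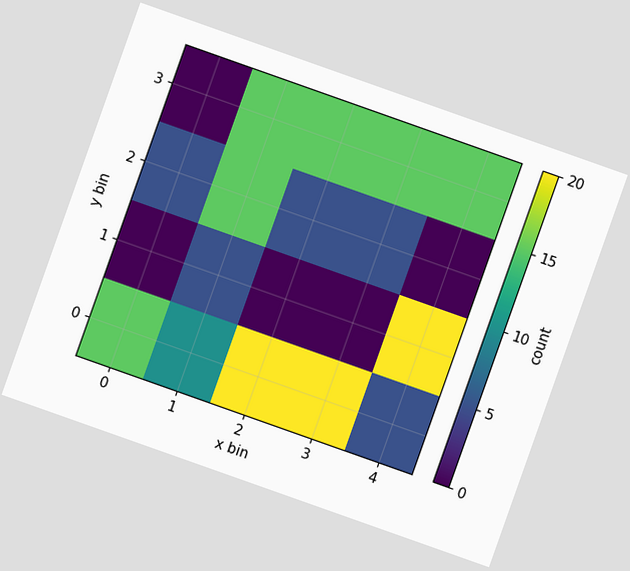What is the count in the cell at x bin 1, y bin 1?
The chart is tilted about 19° clockwise. Matching the cell (1, 1) against the colorbar gives 5.

5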